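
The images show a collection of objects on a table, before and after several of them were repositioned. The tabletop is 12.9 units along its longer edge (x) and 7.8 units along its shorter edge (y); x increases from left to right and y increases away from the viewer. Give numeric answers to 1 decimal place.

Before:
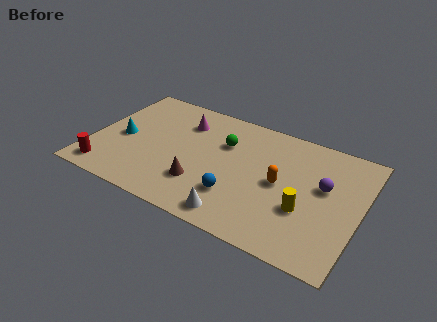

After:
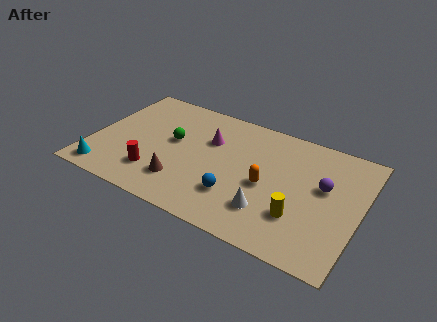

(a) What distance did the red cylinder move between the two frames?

2.4

The red cylinder moved from about (1.0, 1.1) to (3.3, 1.9), a distance of √(2.3² + 0.8²) ≈ 2.4.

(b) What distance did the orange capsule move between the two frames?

0.7

The orange capsule was near (9.1, 3.9) before and (8.5, 3.5) after, so it travelled √(0.6² + 0.4²) ≈ 0.7 units.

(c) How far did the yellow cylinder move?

0.5

The yellow cylinder was near (10.4, 2.8) before and (10.2, 2.3) after, so it travelled √(0.2² + 0.5²) ≈ 0.5 units.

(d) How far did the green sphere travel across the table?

2.6

The green sphere was near (6.2, 5.3) before and (3.8, 4.4) after, so it travelled √(2.4² + 0.9²) ≈ 2.6 units.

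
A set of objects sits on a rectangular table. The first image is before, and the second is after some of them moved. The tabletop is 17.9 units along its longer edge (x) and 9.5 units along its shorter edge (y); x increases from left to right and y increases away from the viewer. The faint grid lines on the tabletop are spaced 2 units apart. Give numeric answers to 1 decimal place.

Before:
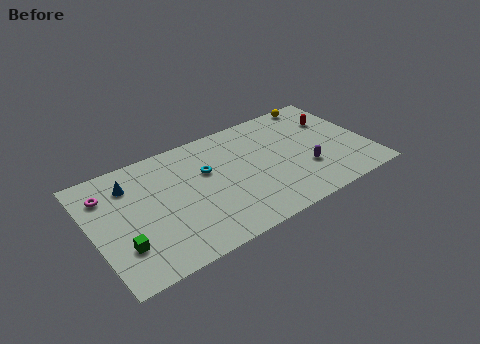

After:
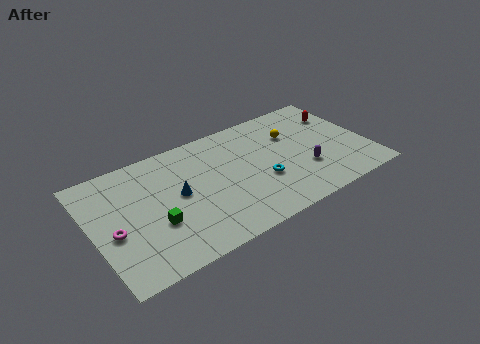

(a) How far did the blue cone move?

3.6

The blue cone was near (2.7, 7.3) before and (5.5, 5.0) after, so it travelled √(2.8² + 2.3²) ≈ 3.6 units.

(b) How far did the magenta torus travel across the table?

3.2

The magenta torus was near (1.2, 7.2) before and (1.2, 4.0) after, so it travelled √(0.0² + 3.2²) ≈ 3.2 units.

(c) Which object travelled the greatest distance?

the cyan torus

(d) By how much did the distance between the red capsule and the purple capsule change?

+0.5

Before: roughly 4.3 units apart; after: 4.8. That's 0.5 units further apart.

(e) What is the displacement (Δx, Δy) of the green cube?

(2.2, 0.7)

The green cube was at about (1.6, 2.7) and moved to about (3.8, 3.4).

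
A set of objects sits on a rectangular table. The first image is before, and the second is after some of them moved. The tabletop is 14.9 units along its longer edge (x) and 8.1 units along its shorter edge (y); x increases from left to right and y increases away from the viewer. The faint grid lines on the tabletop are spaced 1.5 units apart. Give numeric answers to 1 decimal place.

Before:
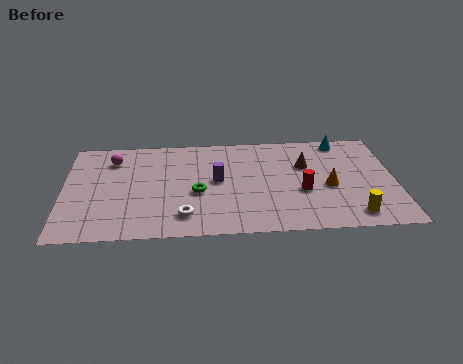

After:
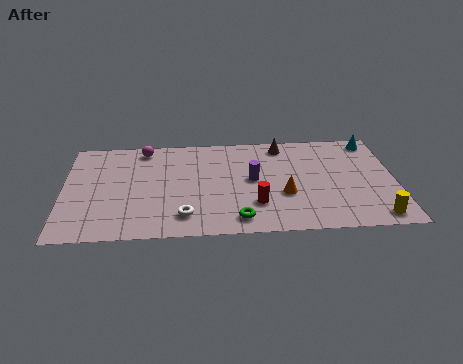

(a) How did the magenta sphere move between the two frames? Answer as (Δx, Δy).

(1.4, 0.8)

The magenta sphere was at about (2.2, 6.3) and moved to about (3.6, 7.1).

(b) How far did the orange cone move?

2.1

The orange cone was near (11.9, 3.5) before and (9.9, 3.0) after, so it travelled √(2.0² + 0.5²) ≈ 2.1 units.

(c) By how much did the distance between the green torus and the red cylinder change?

-3.3

The distance was about 4.7 in the first image and 1.4 in the second, so they moved 3.3 units closer together.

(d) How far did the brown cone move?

2.0

The brown cone moved from about (10.9, 5.3) to (9.9, 7.0), a distance of √(1.0² + 1.7²) ≈ 2.0.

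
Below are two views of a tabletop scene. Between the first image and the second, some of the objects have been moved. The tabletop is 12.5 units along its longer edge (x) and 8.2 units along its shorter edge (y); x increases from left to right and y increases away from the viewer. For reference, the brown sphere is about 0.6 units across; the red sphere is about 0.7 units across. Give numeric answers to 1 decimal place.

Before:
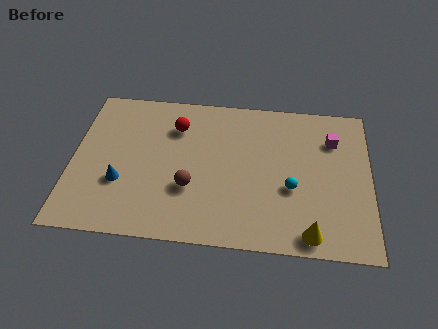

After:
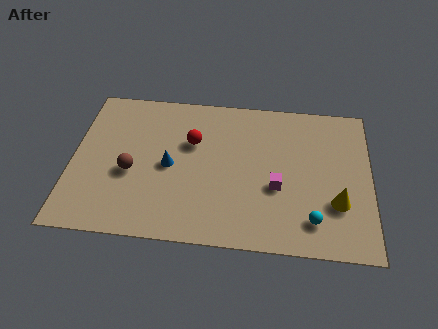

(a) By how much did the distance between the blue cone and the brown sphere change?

-1.2

The distance was about 2.9 in the first image and 1.7 in the second, so they moved 1.2 units closer together.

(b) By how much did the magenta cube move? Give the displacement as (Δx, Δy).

(-2.3, -2.8)

From the two frames, the magenta cube sits at roughly (10.9, 6.0) before and (8.6, 3.2) after.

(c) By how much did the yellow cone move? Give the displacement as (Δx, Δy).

(1.1, 1.7)

The yellow cone was at about (10.0, 0.9) and moved to about (11.1, 2.6).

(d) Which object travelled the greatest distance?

the magenta cube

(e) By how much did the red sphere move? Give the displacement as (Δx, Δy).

(0.7, -0.8)

The red sphere started near (4.3, 6.1) and ended near (5.0, 5.3).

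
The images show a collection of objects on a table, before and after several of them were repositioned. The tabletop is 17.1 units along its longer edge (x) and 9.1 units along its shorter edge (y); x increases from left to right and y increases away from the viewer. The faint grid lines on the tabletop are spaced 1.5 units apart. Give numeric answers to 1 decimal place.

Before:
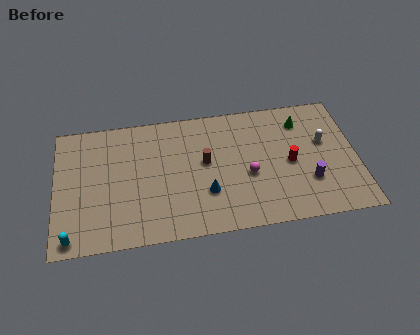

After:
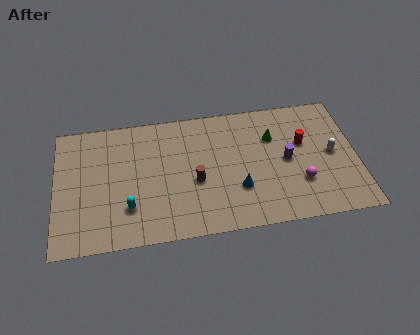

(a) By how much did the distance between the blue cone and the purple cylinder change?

-2.6

The distance was about 5.8 in the first image and 3.2 in the second, so they moved 2.6 units closer together.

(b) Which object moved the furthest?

the cyan capsule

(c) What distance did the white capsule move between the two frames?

1.0

The white capsule was near (15.3, 5.5) before and (15.7, 4.6) after, so it travelled √(0.4² + 0.9²) ≈ 1.0 units.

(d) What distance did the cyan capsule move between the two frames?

3.6

From (0.9, 0.9) to (4.1, 2.5), the cyan capsule covered √(3.2² + 1.6²) ≈ 3.6 units.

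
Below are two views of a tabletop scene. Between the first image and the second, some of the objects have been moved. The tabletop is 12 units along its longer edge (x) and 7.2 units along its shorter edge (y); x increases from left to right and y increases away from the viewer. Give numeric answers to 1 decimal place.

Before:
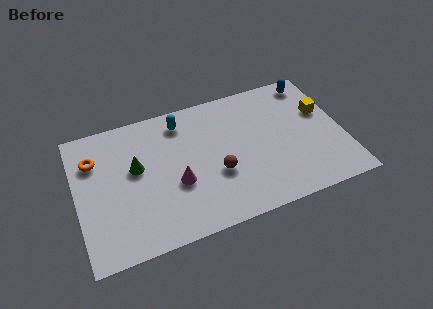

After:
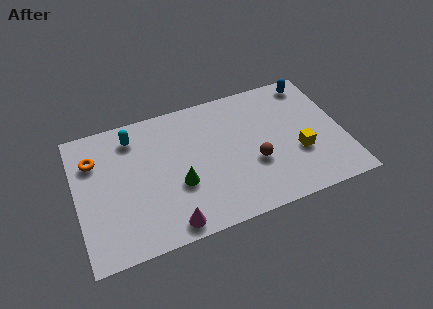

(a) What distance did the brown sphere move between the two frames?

1.7

From (6.2, 2.7) to (7.9, 2.7), the brown sphere covered √(1.7² + 0.0²) ≈ 1.7 units.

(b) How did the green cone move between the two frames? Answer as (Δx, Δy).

(1.8, -1.5)

From the two frames, the green cone sits at roughly (2.7, 4.2) before and (4.5, 2.7) after.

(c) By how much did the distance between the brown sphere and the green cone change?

-0.4

Before: roughly 3.8 units apart; after: 3.4. That's 0.4 units closer together.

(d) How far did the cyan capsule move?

2.2

The cyan capsule was near (4.9, 6.0) before and (2.7, 5.9) after, so it travelled √(2.2² + 0.1²) ≈ 2.2 units.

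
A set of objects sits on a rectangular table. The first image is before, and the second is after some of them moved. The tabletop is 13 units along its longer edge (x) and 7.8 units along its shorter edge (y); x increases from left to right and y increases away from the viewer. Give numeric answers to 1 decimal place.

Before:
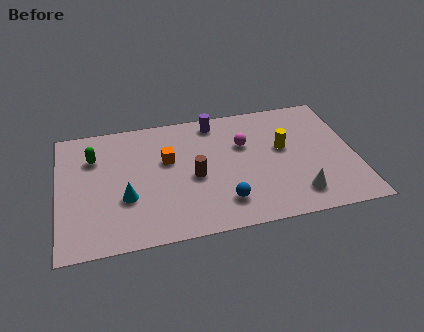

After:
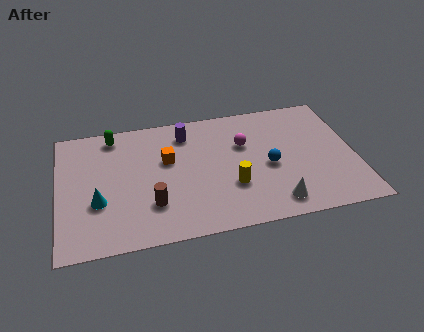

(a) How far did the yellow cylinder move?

3.1

The yellow cylinder moved from about (9.9, 4.5) to (7.5, 2.6), a distance of √(2.4² + 1.9²) ≈ 3.1.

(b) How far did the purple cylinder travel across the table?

1.4

The purple cylinder was near (7.0, 6.8) before and (5.7, 6.3) after, so it travelled √(1.3² + 0.5²) ≈ 1.4 units.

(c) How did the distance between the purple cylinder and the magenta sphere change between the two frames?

+0.7

Before: roughly 2.1 units apart; after: 2.8. That's 0.7 units further apart.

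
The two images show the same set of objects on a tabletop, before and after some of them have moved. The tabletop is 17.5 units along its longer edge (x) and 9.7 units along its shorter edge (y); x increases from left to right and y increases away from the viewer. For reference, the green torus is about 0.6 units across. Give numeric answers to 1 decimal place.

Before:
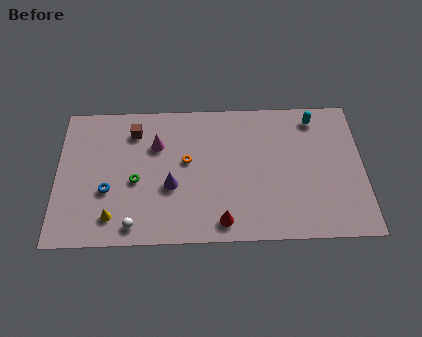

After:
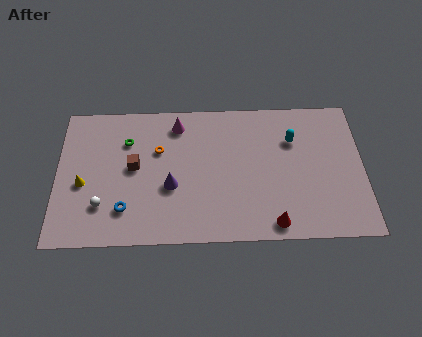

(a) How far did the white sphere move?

2.3

The white sphere moved from about (4.4, 1.2) to (2.6, 2.6), a distance of √(1.8² + 1.4²) ≈ 2.3.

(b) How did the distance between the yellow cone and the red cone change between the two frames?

+5.0

Before: roughly 6.2 units apart; after: 11.2. That's 5.0 units further apart.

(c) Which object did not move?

the purple cone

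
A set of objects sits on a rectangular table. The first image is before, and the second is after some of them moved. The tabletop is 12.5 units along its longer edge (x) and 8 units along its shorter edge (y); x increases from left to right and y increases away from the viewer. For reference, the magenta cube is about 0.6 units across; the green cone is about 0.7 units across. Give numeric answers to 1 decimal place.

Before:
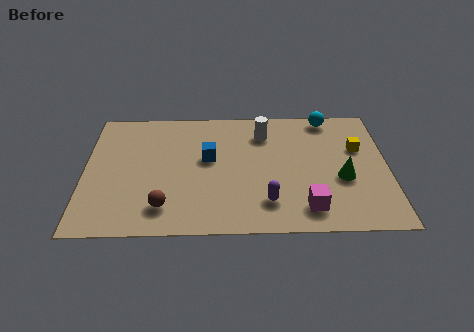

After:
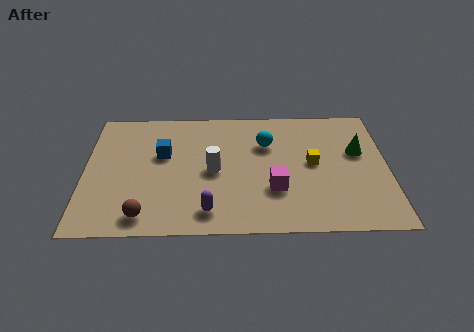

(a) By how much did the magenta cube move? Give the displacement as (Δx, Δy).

(-1.3, 1.2)

The magenta cube was at about (9.1, 1.4) and moved to about (7.8, 2.6).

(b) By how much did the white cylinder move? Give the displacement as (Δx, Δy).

(-2.1, -2.4)

From the two frames, the white cylinder sits at roughly (7.4, 6.2) before and (5.3, 3.8) after.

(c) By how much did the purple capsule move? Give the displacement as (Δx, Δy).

(-2.4, -0.5)

From the two frames, the purple capsule sits at roughly (7.5, 1.8) before and (5.1, 1.3) after.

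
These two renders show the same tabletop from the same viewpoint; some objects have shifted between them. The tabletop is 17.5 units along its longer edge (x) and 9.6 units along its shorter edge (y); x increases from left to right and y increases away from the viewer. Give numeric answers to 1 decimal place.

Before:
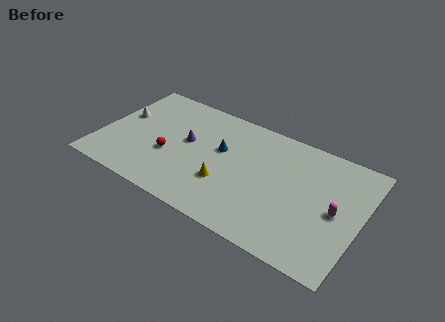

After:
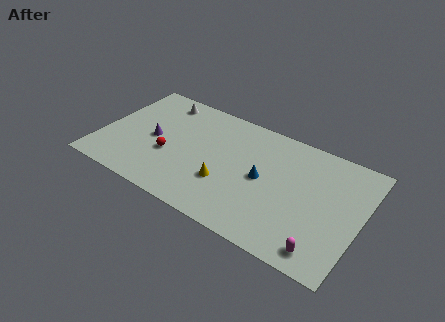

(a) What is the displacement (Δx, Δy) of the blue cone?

(3.0, -1.0)

The blue cone started near (8.0, 5.8) and ended near (11.0, 4.8).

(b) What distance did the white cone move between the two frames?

3.4

The white cone moved from about (1.1, 5.7) to (3.4, 8.2), a distance of √(2.3² + 2.5²) ≈ 3.4.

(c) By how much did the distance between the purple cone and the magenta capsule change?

+2.2

The distance was about 10.2 in the first image and 12.4 in the second, so they moved 2.2 units further apart.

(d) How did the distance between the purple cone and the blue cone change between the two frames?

+5.2

They were about 2.3 units apart before and 7.5 after — 5.2 units further apart.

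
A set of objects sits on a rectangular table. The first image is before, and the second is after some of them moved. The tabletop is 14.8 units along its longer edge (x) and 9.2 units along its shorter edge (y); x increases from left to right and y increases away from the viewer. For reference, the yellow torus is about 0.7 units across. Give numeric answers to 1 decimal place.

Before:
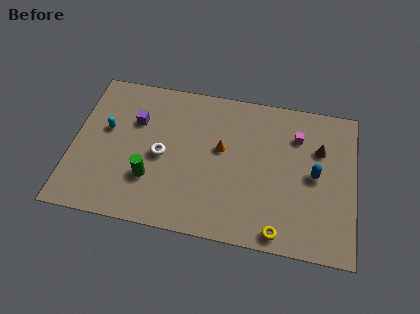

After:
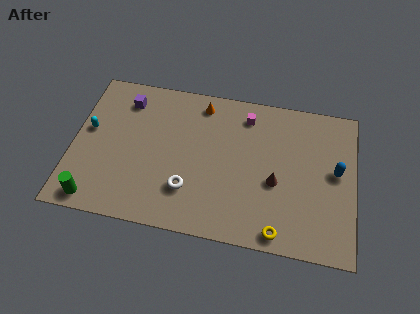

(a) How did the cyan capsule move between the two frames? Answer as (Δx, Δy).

(-0.9, -0.2)

From the two frames, the cyan capsule sits at roughly (1.7, 5.4) before and (0.8, 5.2) after.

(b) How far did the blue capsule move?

1.2

The blue capsule was near (12.7, 4.6) before and (13.8, 5.0) after, so it travelled √(1.1² + 0.4²) ≈ 1.2 units.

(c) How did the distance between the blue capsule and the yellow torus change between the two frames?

+0.9

They were about 4.1 units apart before and 5.0 after — 0.9 units further apart.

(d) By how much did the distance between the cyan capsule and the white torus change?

+2.8

They were about 3.2 units apart before and 6.0 after — 2.8 units further apart.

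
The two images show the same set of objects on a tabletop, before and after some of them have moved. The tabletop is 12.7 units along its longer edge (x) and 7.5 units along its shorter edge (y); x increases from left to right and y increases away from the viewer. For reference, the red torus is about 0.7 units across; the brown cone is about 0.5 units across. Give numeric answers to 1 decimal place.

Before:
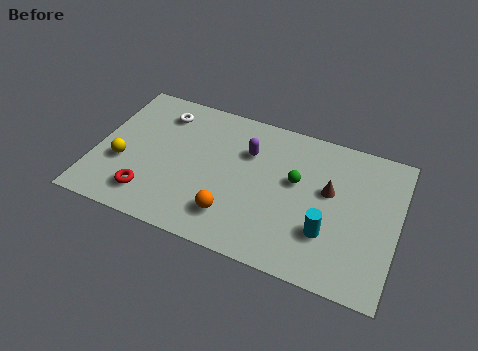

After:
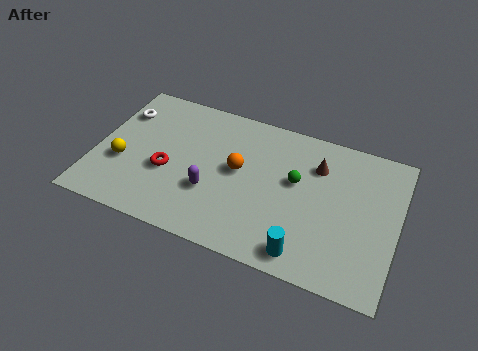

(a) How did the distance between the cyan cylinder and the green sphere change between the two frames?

+0.9

They were about 2.6 units apart before and 3.5 after — 0.9 units further apart.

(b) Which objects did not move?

the green sphere and the yellow sphere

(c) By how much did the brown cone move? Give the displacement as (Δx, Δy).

(-0.6, 1.1)

From the two frames, the brown cone sits at roughly (9.8, 4.4) before and (9.2, 5.5) after.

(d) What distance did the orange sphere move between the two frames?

2.4

From (6.0, 1.7) to (6.0, 4.1), the orange sphere covered √(0.0² + 2.4²) ≈ 2.4 units.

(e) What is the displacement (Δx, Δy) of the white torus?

(-1.7, -0.5)

From the two frames, the white torus sits at roughly (2.5, 6.0) before and (0.8, 5.5) after.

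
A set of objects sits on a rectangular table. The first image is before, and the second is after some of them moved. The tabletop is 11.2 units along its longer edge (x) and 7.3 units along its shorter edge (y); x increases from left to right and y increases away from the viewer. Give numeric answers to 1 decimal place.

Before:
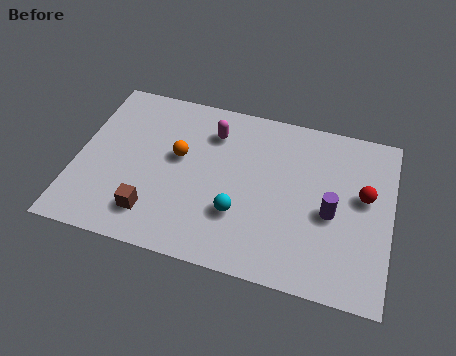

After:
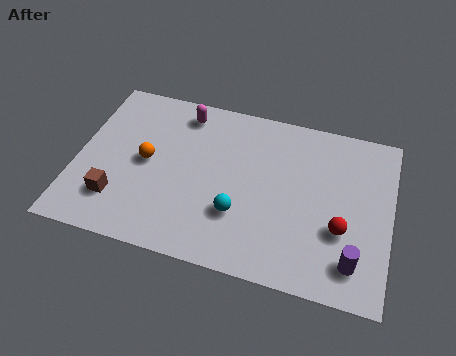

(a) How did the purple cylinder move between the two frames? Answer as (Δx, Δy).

(0.9, -1.8)

The purple cylinder started near (9.1, 3.2) and ended near (10.0, 1.4).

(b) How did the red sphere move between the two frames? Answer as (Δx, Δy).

(-0.7, -1.6)

From the two frames, the red sphere sits at roughly (10.2, 4.2) before and (9.5, 2.6) after.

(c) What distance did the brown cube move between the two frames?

1.3

The brown cube moved from about (2.9, 1.5) to (1.6, 1.8), a distance of √(1.3² + 0.3²) ≈ 1.3.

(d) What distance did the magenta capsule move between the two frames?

1.3

From (4.7, 5.6) to (3.6, 6.2), the magenta capsule covered √(1.1² + 0.6²) ≈ 1.3 units.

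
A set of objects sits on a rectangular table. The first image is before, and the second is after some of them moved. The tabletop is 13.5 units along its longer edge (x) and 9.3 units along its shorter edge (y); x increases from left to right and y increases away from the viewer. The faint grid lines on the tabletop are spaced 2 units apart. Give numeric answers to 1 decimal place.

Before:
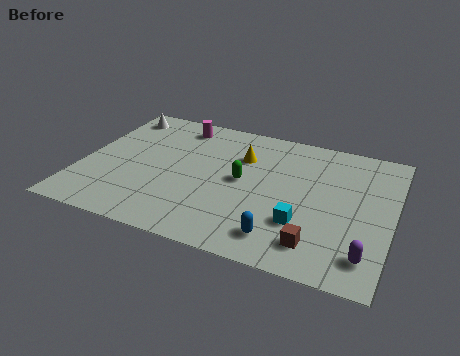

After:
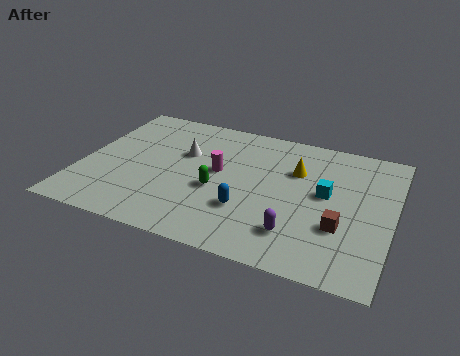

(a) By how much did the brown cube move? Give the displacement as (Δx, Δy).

(0.9, 1.4)

From the two frames, the brown cube sits at roughly (10.5, 1.7) before and (11.4, 3.1) after.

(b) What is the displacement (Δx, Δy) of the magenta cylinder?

(2.1, -2.8)

From the two frames, the magenta cylinder sits at roughly (3.8, 7.9) before and (5.9, 5.1) after.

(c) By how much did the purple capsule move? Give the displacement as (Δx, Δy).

(-3.0, 0.4)

From the two frames, the purple capsule sits at roughly (12.6, 1.7) before and (9.6, 2.1) after.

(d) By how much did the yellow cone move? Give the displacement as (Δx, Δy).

(2.4, -0.2)

From the two frames, the yellow cone sits at roughly (6.8, 6.5) before and (9.2, 6.3) after.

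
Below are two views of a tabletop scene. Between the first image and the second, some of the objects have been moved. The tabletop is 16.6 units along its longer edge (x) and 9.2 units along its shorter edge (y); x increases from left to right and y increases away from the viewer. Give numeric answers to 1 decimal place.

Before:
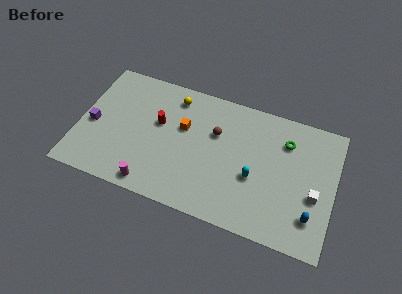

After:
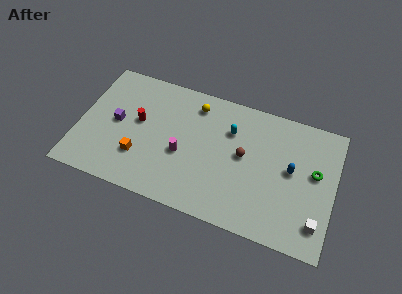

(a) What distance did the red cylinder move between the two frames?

1.3

The red cylinder moved from about (5.1, 5.5) to (3.8, 5.2), a distance of √(1.3² + 0.3²) ≈ 1.3.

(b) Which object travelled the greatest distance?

the orange cube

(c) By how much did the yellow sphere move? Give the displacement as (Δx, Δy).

(1.4, -0.1)

The yellow sphere was at about (5.9, 7.7) and moved to about (7.3, 7.6).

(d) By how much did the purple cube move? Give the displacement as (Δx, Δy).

(1.5, 0.6)

The purple cube was at about (0.9, 4.1) and moved to about (2.4, 4.7).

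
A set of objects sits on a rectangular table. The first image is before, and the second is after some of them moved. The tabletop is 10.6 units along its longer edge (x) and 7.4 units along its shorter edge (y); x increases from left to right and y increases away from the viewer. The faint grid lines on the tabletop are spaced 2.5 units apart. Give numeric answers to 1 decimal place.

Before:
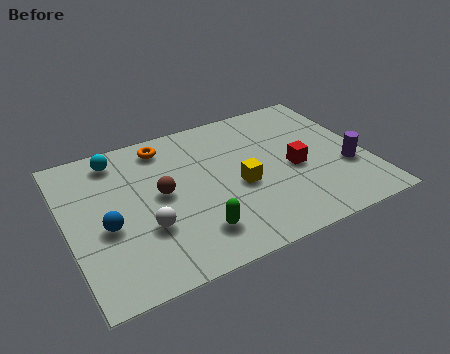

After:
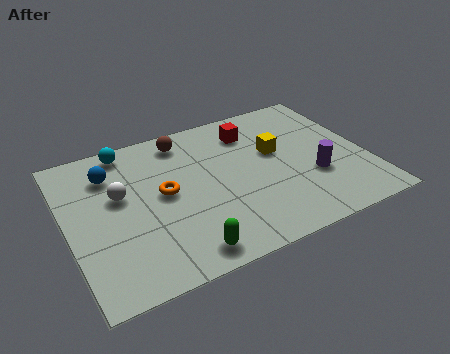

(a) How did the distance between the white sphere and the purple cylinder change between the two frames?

-0.3

The distance was about 7.2 in the first image and 6.9 in the second, so they moved 0.3 units closer together.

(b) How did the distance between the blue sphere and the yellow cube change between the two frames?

+1.2

They were about 4.7 units apart before and 5.9 after — 1.2 units further apart.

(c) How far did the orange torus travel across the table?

2.4

The orange torus moved from about (3.7, 6.3) to (3.4, 3.9), a distance of √(0.3² + 2.4²) ≈ 2.4.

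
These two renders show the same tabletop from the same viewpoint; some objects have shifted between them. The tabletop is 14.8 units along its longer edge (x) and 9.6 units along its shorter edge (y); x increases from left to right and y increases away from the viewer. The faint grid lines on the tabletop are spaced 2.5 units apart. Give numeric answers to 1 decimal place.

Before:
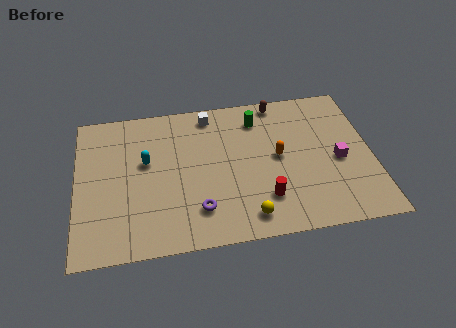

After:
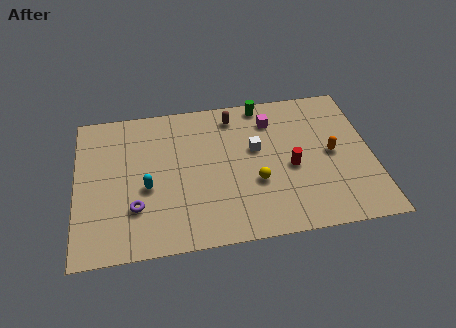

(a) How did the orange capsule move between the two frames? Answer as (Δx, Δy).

(2.7, -0.2)

The orange capsule was at about (10.1, 5.0) and moved to about (12.8, 4.8).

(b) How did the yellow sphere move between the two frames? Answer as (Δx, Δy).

(0.5, 2.1)

From the two frames, the yellow sphere sits at roughly (8.4, 1.4) before and (8.9, 3.5) after.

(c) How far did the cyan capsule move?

1.7

The cyan capsule moved from about (3.5, 5.7) to (3.5, 4.0), a distance of √(0.0² + 1.7²) ≈ 1.7.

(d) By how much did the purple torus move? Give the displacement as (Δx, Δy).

(-3.1, 0.6)

The purple torus started near (6.0, 2.2) and ended near (2.9, 2.8).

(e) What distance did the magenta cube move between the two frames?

4.5

The magenta cube moved from about (13.1, 4.3) to (9.9, 7.5), a distance of √(3.2² + 3.2²) ≈ 4.5.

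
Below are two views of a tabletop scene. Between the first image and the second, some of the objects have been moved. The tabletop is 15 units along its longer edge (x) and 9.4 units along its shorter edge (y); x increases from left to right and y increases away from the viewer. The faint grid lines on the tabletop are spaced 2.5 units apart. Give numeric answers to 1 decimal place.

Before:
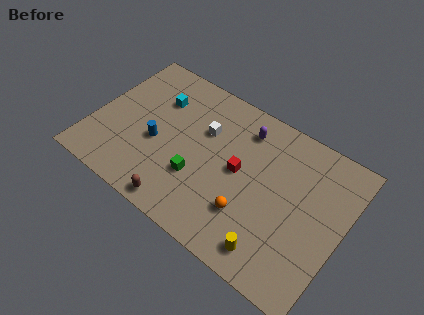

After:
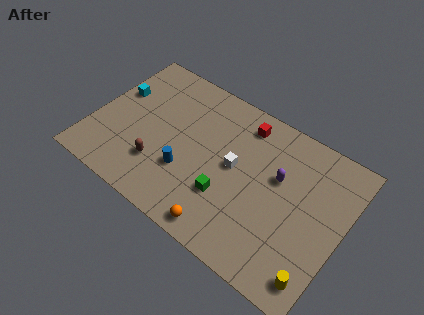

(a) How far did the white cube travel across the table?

2.4

The white cube was near (6.4, 6.2) before and (8.5, 5.0) after, so it travelled √(2.1² + 1.2²) ≈ 2.4 units.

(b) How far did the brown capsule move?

2.4

The brown capsule moved from about (6.0, 0.9) to (4.3, 2.6), a distance of √(1.7² + 1.7²) ≈ 2.4.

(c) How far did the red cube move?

3.0

From (8.8, 4.9) to (8.5, 7.9), the red cube covered √(0.3² + 3.0²) ≈ 3.0 units.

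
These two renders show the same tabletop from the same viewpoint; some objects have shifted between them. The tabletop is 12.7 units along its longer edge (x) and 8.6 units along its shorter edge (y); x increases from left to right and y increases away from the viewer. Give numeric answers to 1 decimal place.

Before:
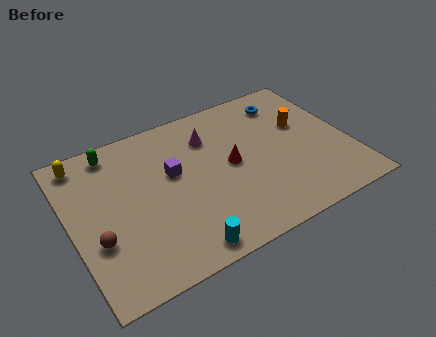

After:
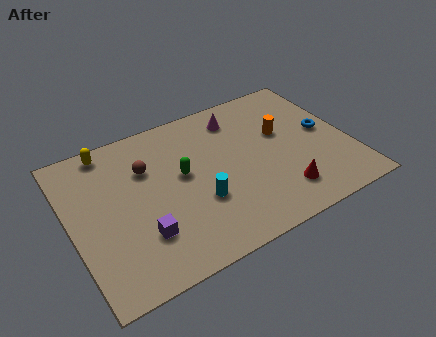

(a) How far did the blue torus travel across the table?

2.9

From (10.3, 7.0) to (11.7, 4.5), the blue torus covered √(1.4² + 2.5²) ≈ 2.9 units.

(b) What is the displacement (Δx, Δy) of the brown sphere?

(2.6, 2.9)

The brown sphere started near (1.0, 3.0) and ended near (3.6, 5.9).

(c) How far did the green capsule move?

3.9

The green capsule was near (2.3, 7.5) before and (5.1, 4.8) after, so it travelled √(2.8² + 2.7²) ≈ 3.9 units.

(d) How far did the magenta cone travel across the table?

1.5

From (6.6, 6.4) to (8.0, 7.0), the magenta cone covered √(1.4² + 0.6²) ≈ 1.5 units.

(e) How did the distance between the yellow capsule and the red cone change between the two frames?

+2.1

Before: roughly 7.1 units apart; after: 9.2. That's 2.1 units further apart.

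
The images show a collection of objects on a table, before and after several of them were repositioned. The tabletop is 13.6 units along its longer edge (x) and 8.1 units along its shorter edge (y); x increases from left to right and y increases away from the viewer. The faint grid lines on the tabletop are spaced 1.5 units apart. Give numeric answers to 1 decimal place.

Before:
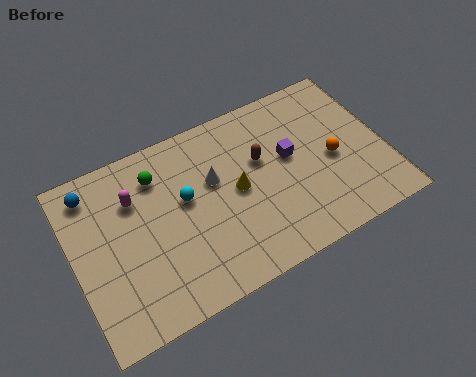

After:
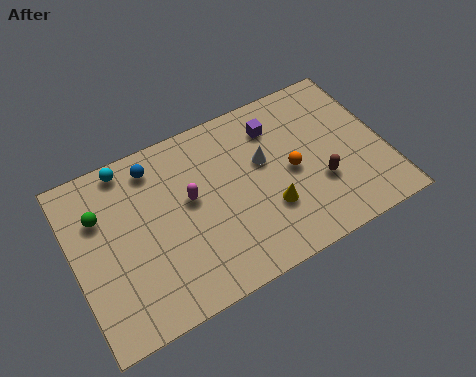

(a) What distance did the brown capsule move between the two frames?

3.2

The brown capsule was near (8.3, 5.0) before and (10.6, 2.8) after, so it travelled √(2.3² + 2.2²) ≈ 3.2 units.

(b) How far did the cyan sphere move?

3.4

From (4.9, 4.7) to (2.7, 7.3), the cyan sphere covered √(2.2² + 2.6²) ≈ 3.4 units.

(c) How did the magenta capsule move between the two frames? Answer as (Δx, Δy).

(2.3, -1.1)

The magenta capsule was at about (2.8, 5.7) and moved to about (5.1, 4.6).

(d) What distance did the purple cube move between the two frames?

1.7

The purple cube moved from about (9.5, 4.6) to (9.1, 6.3), a distance of √(0.4² + 1.7²) ≈ 1.7.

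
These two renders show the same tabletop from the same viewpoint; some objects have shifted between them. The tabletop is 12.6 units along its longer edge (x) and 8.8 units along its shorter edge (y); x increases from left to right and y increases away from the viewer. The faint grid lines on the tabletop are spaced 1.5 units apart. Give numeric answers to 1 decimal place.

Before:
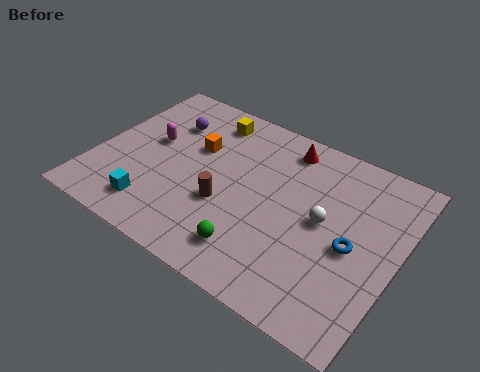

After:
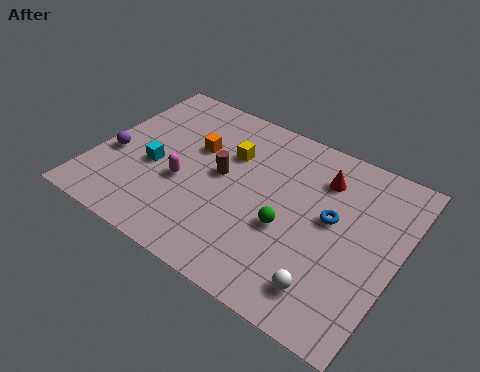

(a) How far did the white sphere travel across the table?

3.1

The white sphere was near (9.5, 4.6) before and (10.2, 1.6) after, so it travelled √(0.7² + 3.0²) ≈ 3.1 units.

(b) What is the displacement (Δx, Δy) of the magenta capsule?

(1.7, -1.5)

From the two frames, the magenta capsule sits at roughly (2.1, 5.0) before and (3.8, 3.5) after.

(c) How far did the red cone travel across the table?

1.9

The red cone moved from about (7.4, 7.5) to (9.1, 6.7), a distance of √(1.7² + 0.8²) ≈ 1.9.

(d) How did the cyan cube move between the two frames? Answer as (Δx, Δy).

(-0.4, 2.1)

The cyan cube started near (2.9, 1.6) and ended near (2.5, 3.7).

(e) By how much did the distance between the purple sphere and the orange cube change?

+2.1

Before: roughly 1.6 units apart; after: 3.7. That's 2.1 units further apart.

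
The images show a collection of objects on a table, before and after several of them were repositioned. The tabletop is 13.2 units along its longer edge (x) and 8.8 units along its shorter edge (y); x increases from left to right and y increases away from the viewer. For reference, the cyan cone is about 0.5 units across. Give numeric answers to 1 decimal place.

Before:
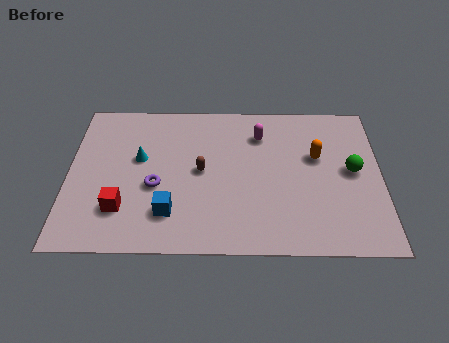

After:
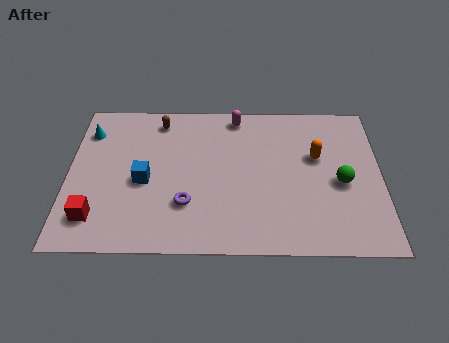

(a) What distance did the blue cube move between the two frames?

2.1

From (4.3, 2.1) to (3.2, 3.9), the blue cube covered √(1.1² + 1.8²) ≈ 2.1 units.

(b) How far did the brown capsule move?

3.5

The brown capsule was near (5.6, 4.5) before and (3.8, 7.5) after, so it travelled √(1.8² + 3.0²) ≈ 3.5 units.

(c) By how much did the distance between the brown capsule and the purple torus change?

+2.9

They were about 2.1 units apart before and 5.0 after — 2.9 units further apart.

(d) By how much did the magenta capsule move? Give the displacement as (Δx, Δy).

(-1.0, 1.1)

The magenta capsule started near (8.1, 6.7) and ended near (7.1, 7.8).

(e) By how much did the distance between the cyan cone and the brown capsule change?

+0.4

Before: roughly 2.7 units apart; after: 3.1. That's 0.4 units further apart.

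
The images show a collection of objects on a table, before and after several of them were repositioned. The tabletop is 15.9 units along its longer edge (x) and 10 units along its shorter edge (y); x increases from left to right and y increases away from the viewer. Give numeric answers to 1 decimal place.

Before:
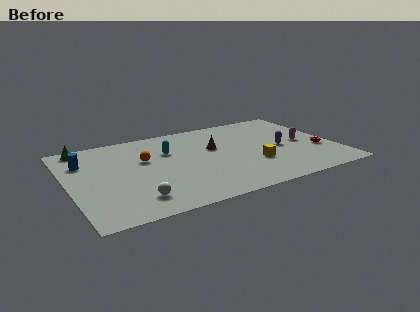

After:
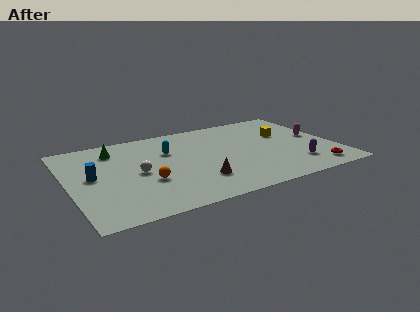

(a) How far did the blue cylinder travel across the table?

1.9

From (1.1, 7.2) to (1.4, 5.3), the blue cylinder covered √(0.3² + 1.9²) ≈ 1.9 units.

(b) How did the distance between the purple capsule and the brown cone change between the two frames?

+1.7

They were about 4.2 units apart before and 5.9 after — 1.7 units further apart.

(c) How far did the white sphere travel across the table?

2.9

The white sphere was near (3.5, 1.9) before and (4.0, 4.8) after, so it travelled √(0.5² + 2.9²) ≈ 2.9 units.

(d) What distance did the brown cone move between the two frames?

3.8

The brown cone moved from about (8.8, 6.1) to (7.3, 2.6), a distance of √(1.5² + 3.5²) ≈ 3.8.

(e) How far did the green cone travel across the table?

2.1

The green cone moved from about (1.2, 9.0) to (3.0, 8.0), a distance of √(1.8² + 1.0²) ≈ 2.1.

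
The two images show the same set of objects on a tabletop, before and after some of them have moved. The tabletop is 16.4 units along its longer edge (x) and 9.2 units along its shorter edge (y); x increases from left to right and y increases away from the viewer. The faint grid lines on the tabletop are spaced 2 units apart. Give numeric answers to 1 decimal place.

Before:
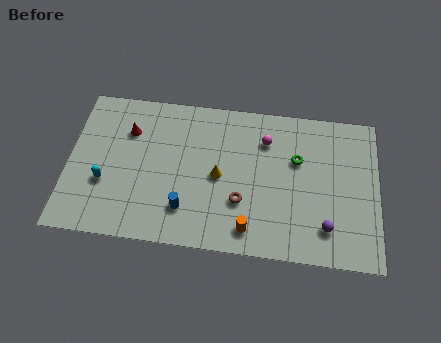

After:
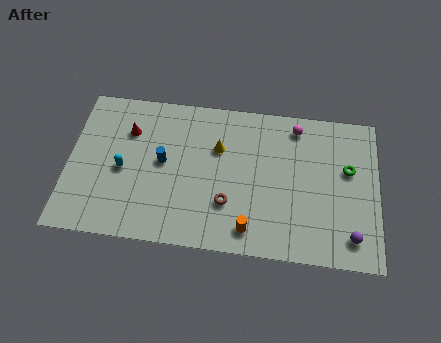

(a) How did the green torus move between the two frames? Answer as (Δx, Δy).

(2.7, -0.3)

The green torus was at about (12.1, 5.9) and moved to about (14.8, 5.6).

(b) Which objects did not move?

the red cone and the orange cylinder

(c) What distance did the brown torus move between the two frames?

0.7

The brown torus moved from about (9.2, 3.0) to (8.5, 2.8), a distance of √(0.7² + 0.2²) ≈ 0.7.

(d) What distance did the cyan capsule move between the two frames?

1.3

From (2.0, 3.3) to (2.9, 4.2), the cyan capsule covered √(0.9² + 0.9²) ≈ 1.3 units.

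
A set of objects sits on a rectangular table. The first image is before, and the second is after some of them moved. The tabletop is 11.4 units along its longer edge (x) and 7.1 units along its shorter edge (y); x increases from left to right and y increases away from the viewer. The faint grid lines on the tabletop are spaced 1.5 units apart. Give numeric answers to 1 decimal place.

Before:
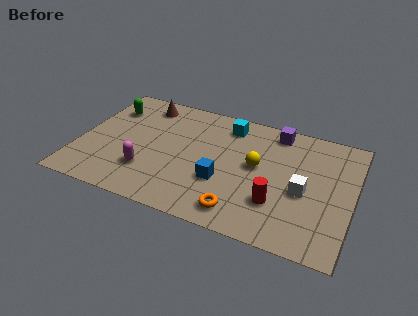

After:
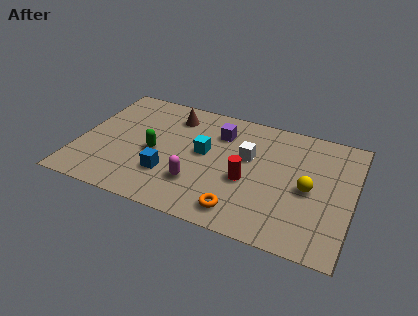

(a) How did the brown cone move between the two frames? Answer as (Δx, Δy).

(1.3, -0.3)

The brown cone started near (2.4, 6.0) and ended near (3.7, 5.7).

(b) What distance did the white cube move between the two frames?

2.7

From (9.4, 3.1) to (7.0, 4.3), the white cube covered √(2.4² + 1.2²) ≈ 2.7 units.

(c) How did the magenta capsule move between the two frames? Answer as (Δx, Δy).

(2.1, 0.0)

From the two frames, the magenta capsule sits at roughly (3.0, 2.0) before and (5.1, 2.0) after.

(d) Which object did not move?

the orange torus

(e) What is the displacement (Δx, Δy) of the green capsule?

(2.2, -2.1)

The green capsule was at about (1.0, 5.3) and moved to about (3.2, 3.2).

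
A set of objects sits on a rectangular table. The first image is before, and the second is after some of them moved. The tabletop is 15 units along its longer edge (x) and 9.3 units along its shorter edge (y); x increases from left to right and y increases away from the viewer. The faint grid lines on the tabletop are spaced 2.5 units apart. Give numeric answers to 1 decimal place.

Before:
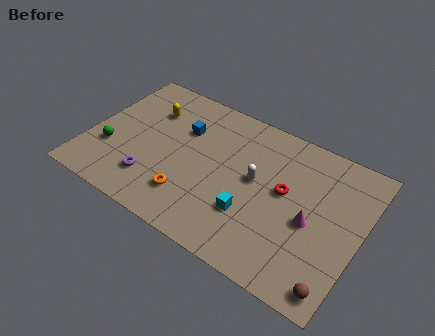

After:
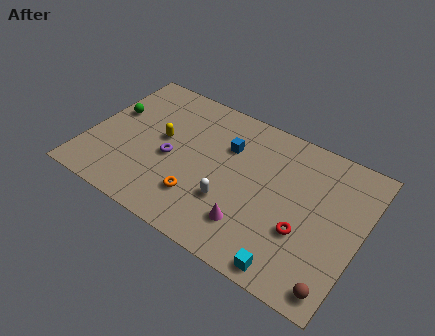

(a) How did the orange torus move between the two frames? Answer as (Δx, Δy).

(0.5, 0.2)

From the two frames, the orange torus sits at roughly (6.0, 2.2) before and (6.5, 2.4) after.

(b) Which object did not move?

the brown sphere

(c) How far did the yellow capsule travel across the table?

1.9

From (2.9, 6.7) to (3.9, 5.1), the yellow capsule covered √(1.0² + 1.6²) ≈ 1.9 units.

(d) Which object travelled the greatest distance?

the magenta cone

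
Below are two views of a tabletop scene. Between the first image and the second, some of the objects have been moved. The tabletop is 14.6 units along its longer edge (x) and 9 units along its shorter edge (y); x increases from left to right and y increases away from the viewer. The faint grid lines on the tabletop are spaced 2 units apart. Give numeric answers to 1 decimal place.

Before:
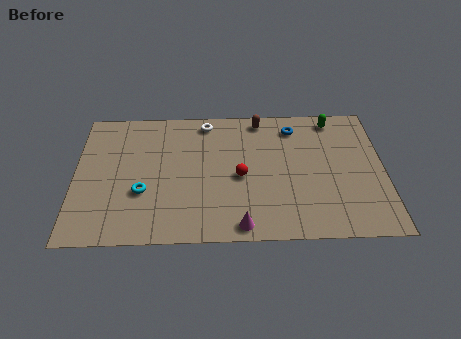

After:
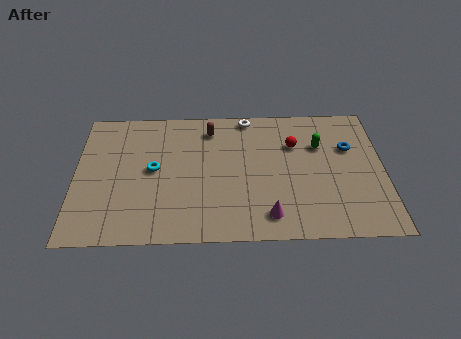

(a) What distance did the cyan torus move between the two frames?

1.6

The cyan torus was near (3.2, 3.2) before and (3.7, 4.7) after, so it travelled √(0.5² + 1.5²) ≈ 1.6 units.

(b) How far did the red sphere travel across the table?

3.3

The red sphere was near (7.8, 4.1) before and (10.4, 6.2) after, so it travelled √(2.6² + 2.1²) ≈ 3.3 units.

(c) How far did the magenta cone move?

1.4

The magenta cone moved from about (7.8, 0.9) to (9.1, 1.5), a distance of √(1.3² + 0.6²) ≈ 1.4.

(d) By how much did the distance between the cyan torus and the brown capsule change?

-3.6

Before: roughly 7.4 units apart; after: 3.8. That's 3.6 units closer together.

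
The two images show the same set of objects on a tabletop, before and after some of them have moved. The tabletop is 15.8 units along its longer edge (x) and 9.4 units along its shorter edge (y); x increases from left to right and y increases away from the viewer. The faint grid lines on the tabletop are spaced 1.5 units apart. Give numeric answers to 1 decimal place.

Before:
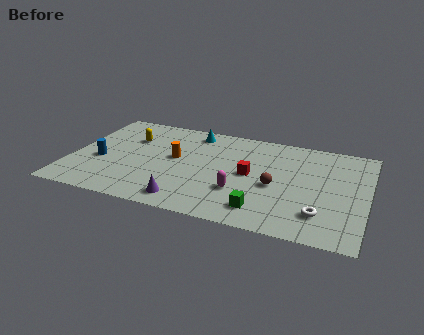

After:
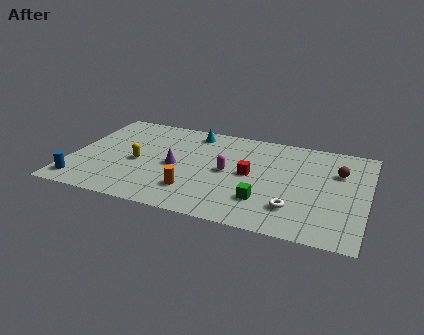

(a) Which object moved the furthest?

the brown sphere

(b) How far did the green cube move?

0.8

The green cube was near (10.5, 1.7) before and (10.5, 2.5) after, so it travelled √(0.0² + 0.8²) ≈ 0.8 units.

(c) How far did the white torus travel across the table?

1.4

The white torus moved from about (13.5, 2.2) to (12.1, 2.3), a distance of √(1.4² + 0.1²) ≈ 1.4.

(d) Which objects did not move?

the red cube and the cyan cone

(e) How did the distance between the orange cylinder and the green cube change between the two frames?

-2.4

Before: roughly 6.1 units apart; after: 3.7. That's 2.4 units closer together.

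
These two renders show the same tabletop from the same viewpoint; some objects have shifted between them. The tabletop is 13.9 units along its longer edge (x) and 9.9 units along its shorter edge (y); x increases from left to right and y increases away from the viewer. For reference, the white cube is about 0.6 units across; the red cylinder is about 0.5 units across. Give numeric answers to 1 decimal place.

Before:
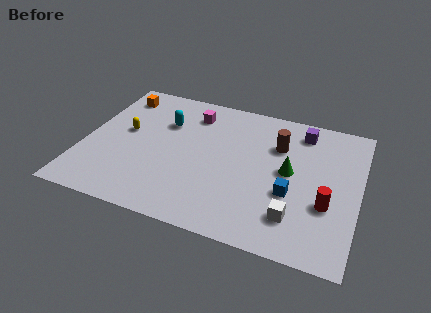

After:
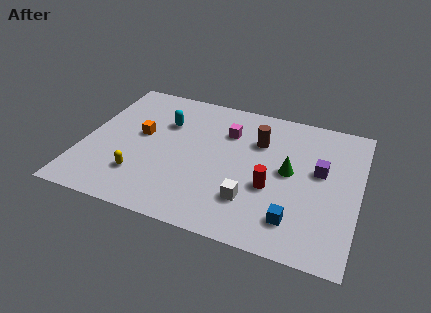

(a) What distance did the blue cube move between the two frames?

1.7

The blue cube was near (10.6, 3.7) before and (10.9, 2.0) after, so it travelled √(0.3² + 1.7²) ≈ 1.7 units.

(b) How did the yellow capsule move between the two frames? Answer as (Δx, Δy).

(1.1, -3.0)

The yellow capsule started near (2.0, 5.5) and ended near (3.1, 2.5).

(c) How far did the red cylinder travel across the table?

2.8

From (12.4, 3.5) to (9.6, 3.8), the red cylinder covered √(2.8² + 0.3²) ≈ 2.8 units.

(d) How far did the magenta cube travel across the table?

2.1

The magenta cube moved from about (5.2, 7.9) to (7.1, 7.1), a distance of √(1.9² + 0.8²) ≈ 2.1.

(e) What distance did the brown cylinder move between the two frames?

1.0

The brown cylinder was near (9.7, 6.9) before and (8.7, 6.9) after, so it travelled √(1.0² + 0.0²) ≈ 1.0 units.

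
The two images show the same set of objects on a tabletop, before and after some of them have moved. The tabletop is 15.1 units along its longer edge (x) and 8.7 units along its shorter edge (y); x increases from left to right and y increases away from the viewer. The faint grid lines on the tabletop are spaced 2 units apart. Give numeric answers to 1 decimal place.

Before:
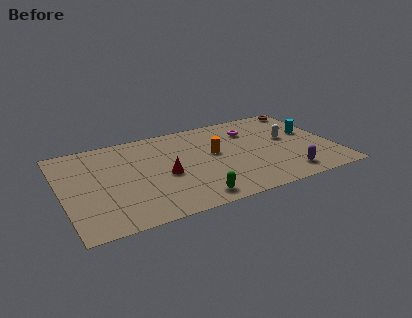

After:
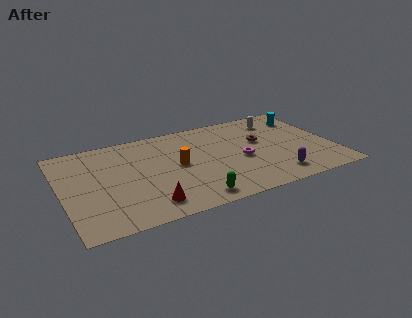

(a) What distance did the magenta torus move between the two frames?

2.8

The magenta torus moved from about (10.8, 6.5) to (9.9, 3.8), a distance of √(0.9² + 2.7²) ≈ 2.8.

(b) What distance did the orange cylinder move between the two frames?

2.1

The orange cylinder was near (8.5, 4.9) before and (6.4, 4.5) after, so it travelled √(2.1² + 0.4²) ≈ 2.1 units.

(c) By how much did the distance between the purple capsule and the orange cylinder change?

+0.9

They were about 5.0 units apart before and 5.9 after — 0.9 units further apart.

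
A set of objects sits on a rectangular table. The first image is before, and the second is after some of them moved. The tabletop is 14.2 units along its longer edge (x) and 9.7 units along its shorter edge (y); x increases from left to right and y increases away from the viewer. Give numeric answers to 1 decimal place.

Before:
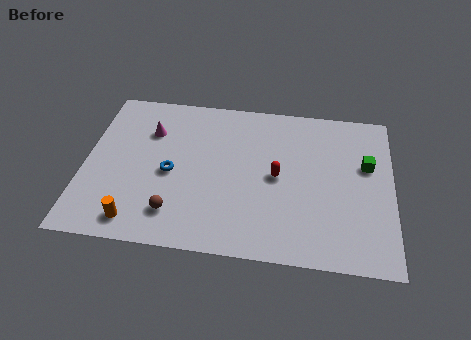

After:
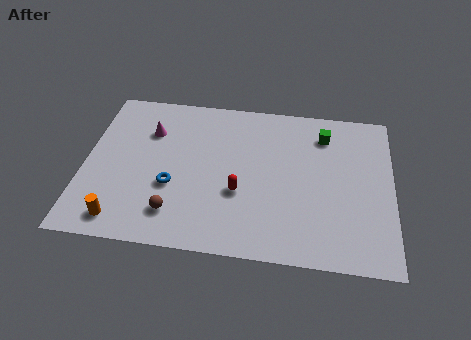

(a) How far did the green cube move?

2.6

From (13.0, 6.0) to (11.0, 7.7), the green cube covered √(2.0² + 1.7²) ≈ 2.6 units.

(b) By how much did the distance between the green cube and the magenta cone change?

-2.0

Before: roughly 10.1 units apart; after: 8.1. That's 2.0 units closer together.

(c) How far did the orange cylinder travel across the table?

0.7

From (2.6, 1.3) to (1.9, 1.3), the orange cylinder covered √(0.7² + 0.0²) ≈ 0.7 units.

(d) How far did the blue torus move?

0.8

From (4.0, 4.4) to (4.1, 3.6), the blue torus covered √(0.1² + 0.8²) ≈ 0.8 units.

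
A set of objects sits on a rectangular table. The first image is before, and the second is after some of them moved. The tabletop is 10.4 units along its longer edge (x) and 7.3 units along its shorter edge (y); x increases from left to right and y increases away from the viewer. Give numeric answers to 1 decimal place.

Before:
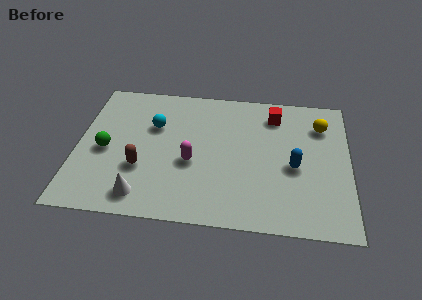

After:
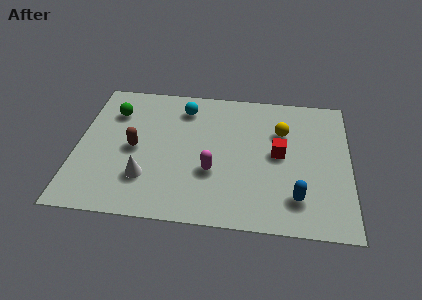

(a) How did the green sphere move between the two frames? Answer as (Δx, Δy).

(0.2, 2.1)

The green sphere was at about (1.1, 3.3) and moved to about (1.3, 5.4).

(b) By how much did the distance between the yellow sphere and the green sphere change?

-2.0

They were about 8.5 units apart before and 6.5 after — 2.0 units closer together.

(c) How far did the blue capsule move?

1.6

The blue capsule was near (8.3, 3.2) before and (8.4, 1.6) after, so it travelled √(0.1² + 1.6²) ≈ 1.6 units.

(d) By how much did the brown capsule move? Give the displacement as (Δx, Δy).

(-0.3, 1.0)

From the two frames, the brown capsule sits at roughly (2.5, 2.5) before and (2.2, 3.5) after.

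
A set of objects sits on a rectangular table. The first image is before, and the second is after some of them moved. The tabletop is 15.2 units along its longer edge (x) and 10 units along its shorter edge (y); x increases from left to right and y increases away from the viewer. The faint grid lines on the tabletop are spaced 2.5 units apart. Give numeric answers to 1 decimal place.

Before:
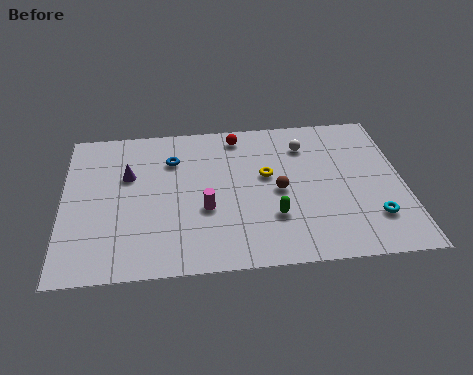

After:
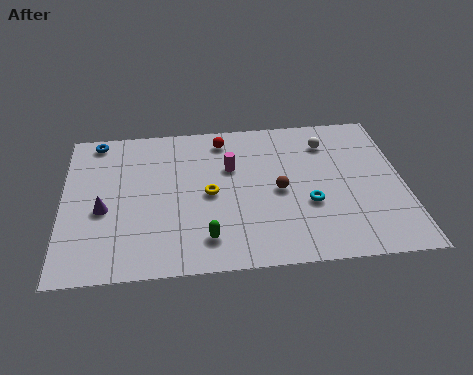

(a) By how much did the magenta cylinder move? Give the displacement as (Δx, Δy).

(1.2, 2.7)

The magenta cylinder started near (6.3, 3.8) and ended near (7.5, 6.5).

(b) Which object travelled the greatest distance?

the blue torus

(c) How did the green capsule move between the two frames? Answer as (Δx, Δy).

(-3.0, -1.1)

The green capsule was at about (9.3, 3.0) and moved to about (6.3, 1.9).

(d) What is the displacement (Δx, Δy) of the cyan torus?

(-2.8, 1.2)

The cyan torus started near (13.7, 2.5) and ended near (10.9, 3.7).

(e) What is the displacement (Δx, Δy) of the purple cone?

(-1.1, -2.2)

The purple cone was at about (2.9, 6.4) and moved to about (1.8, 4.2).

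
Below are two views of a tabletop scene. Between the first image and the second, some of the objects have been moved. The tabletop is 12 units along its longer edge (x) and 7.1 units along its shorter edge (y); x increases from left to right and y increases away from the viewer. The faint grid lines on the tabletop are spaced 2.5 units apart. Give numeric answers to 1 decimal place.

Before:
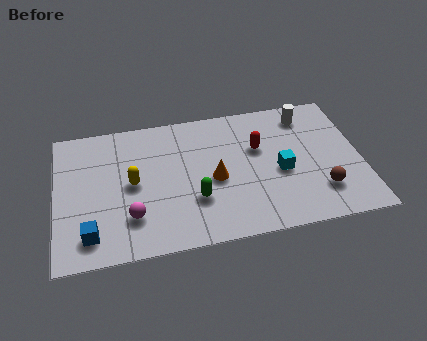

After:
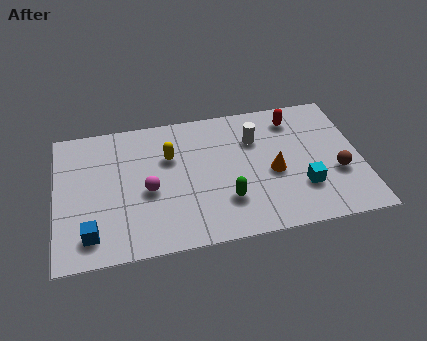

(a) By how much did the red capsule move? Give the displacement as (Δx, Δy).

(1.5, 1.3)

The red capsule was at about (8.0, 4.5) and moved to about (9.5, 5.8).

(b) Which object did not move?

the blue cube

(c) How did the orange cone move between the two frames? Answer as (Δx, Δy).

(2.3, -0.1)

The orange cone started near (6.2, 3.2) and ended near (8.5, 3.1).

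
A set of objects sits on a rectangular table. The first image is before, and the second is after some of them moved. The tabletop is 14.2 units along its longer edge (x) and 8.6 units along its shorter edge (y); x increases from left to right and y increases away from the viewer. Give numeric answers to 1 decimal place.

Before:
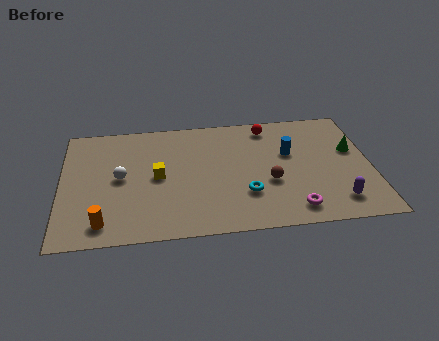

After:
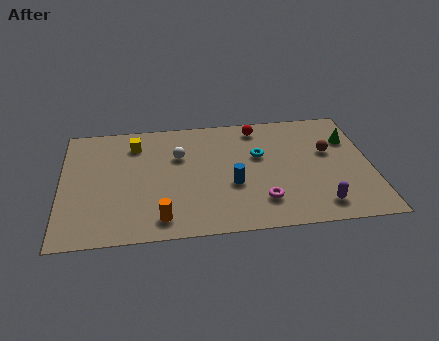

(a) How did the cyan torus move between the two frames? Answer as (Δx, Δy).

(0.7, 2.7)

The cyan torus started near (8.4, 2.6) and ended near (9.1, 5.3).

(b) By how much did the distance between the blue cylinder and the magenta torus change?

-2.2

They were about 4.0 units apart before and 1.8 after — 2.2 units closer together.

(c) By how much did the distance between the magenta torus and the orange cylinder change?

-3.9

They were about 8.6 units apart before and 4.7 after — 3.9 units closer together.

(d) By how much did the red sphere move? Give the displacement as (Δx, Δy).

(-0.5, 0.0)

The red sphere started near (9.6, 7.4) and ended near (9.1, 7.4).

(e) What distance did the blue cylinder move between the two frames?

3.4

From (10.5, 5.3) to (7.8, 3.3), the blue cylinder covered √(2.7² + 2.0²) ≈ 3.4 units.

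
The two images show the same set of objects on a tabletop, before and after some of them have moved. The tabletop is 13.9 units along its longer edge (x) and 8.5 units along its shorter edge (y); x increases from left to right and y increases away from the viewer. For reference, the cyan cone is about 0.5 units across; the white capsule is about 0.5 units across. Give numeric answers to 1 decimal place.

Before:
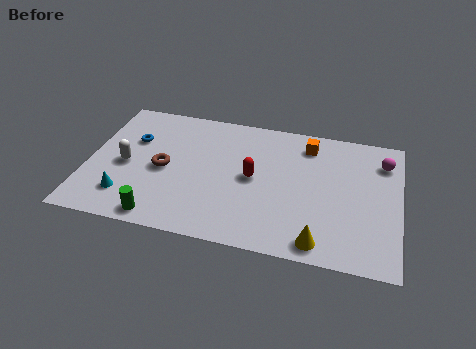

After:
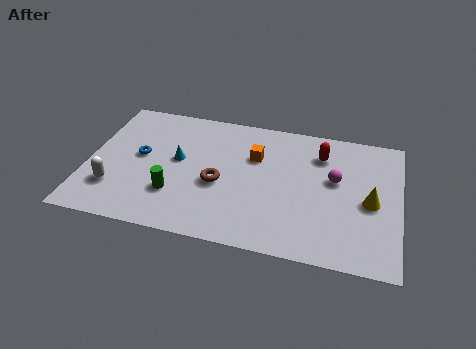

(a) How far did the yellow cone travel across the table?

3.6

The yellow cone was near (10.5, 1.0) before and (12.6, 3.9) after, so it travelled √(2.1² + 2.9²) ≈ 3.6 units.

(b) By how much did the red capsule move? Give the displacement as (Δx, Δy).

(2.9, 2.2)

The red capsule started near (7.4, 4.3) and ended near (10.3, 6.5).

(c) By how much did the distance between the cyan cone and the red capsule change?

+0.6

They were about 6.0 units apart before and 6.6 after — 0.6 units further apart.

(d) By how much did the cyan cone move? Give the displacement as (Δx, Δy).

(2.1, 2.8)

The cyan cone started near (1.9, 1.9) and ended near (4.0, 4.7).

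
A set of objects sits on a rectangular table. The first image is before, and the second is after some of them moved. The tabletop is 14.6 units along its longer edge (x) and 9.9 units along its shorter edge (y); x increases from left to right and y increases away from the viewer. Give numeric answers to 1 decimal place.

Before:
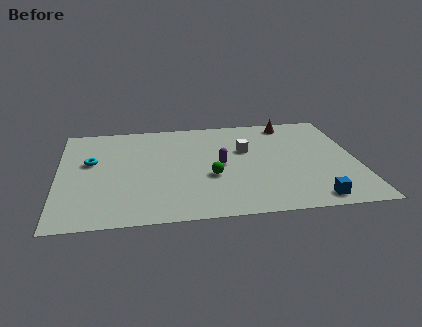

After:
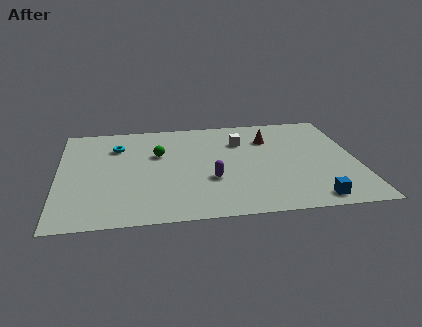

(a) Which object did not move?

the blue cube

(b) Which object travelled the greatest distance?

the green sphere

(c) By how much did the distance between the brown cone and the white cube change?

-2.0

The distance was about 3.4 in the first image and 1.4 in the second, so they moved 2.0 units closer together.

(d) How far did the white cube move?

0.9

The white cube was near (9.2, 6.2) before and (9.0, 7.1) after, so it travelled √(0.2² + 0.9²) ≈ 0.9 units.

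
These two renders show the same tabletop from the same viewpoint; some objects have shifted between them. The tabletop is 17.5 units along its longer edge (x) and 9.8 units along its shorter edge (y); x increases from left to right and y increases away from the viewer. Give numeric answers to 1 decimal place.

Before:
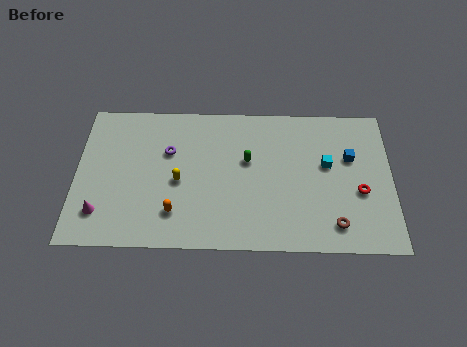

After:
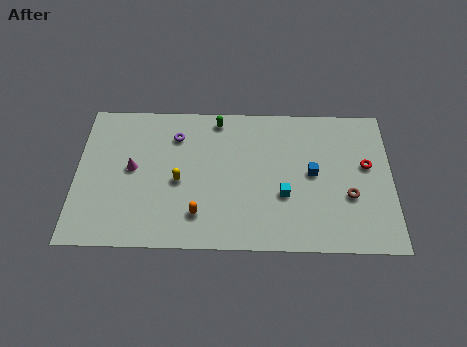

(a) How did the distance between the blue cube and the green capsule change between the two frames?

+0.7

The distance was about 5.7 in the first image and 6.4 in the second, so they moved 0.7 units further apart.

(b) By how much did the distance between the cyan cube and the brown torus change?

-0.4

Before: roughly 4.0 units apart; after: 3.6. That's 0.4 units closer together.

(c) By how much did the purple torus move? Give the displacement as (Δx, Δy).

(0.4, 1.1)

From the two frames, the purple torus sits at roughly (5.1, 6.4) before and (5.5, 7.5) after.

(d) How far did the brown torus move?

2.1

The brown torus was near (14.3, 1.7) before and (15.1, 3.6) after, so it travelled √(0.8² + 1.9²) ≈ 2.1 units.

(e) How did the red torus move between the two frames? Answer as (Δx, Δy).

(0.4, 1.8)

From the two frames, the red torus sits at roughly (15.7, 3.9) before and (16.1, 5.7) after.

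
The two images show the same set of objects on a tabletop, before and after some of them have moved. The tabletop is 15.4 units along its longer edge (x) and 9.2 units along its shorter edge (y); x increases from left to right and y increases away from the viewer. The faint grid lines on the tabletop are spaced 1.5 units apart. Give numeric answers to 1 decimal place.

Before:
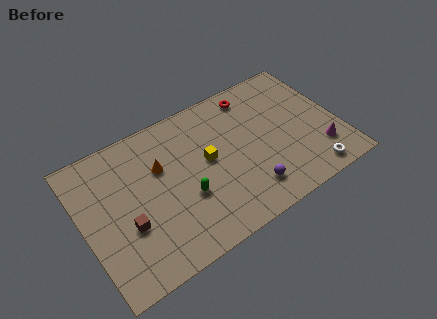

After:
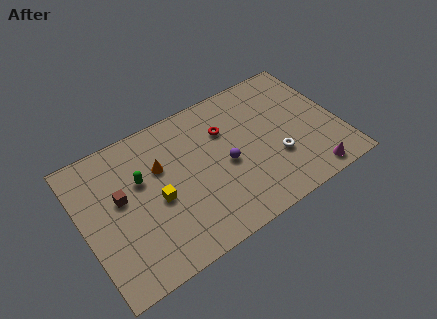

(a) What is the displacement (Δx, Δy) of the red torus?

(-2.0, -1.5)

The red torus started near (10.8, 7.9) and ended near (8.8, 6.4).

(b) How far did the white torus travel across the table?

2.7

The white torus moved from about (13.2, 1.1) to (11.4, 3.1), a distance of √(1.8² + 2.0²) ≈ 2.7.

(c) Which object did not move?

the orange cone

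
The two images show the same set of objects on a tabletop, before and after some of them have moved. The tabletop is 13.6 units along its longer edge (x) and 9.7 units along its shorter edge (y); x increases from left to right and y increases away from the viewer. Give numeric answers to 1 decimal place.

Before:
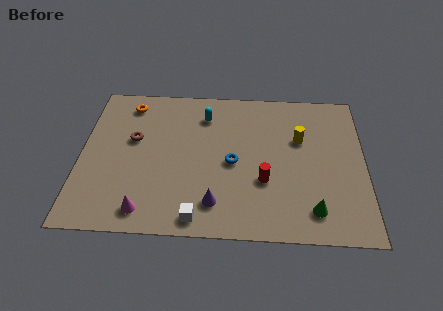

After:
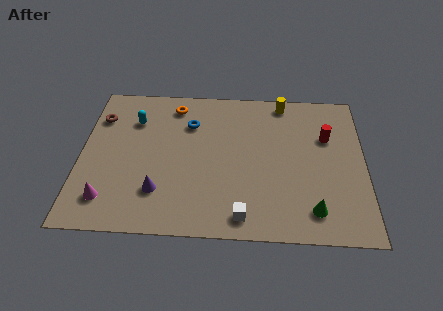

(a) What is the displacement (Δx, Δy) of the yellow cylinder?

(-0.8, 2.5)

The yellow cylinder was at about (10.5, 6.2) and moved to about (9.7, 8.7).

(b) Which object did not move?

the green cone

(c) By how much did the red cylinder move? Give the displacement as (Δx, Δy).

(3.0, 3.0)

The red cylinder was at about (8.8, 3.4) and moved to about (11.8, 6.4).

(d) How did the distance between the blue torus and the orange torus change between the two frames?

-4.9

Before: roughly 6.3 units apart; after: 1.4. That's 4.9 units closer together.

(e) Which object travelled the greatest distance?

the red cylinder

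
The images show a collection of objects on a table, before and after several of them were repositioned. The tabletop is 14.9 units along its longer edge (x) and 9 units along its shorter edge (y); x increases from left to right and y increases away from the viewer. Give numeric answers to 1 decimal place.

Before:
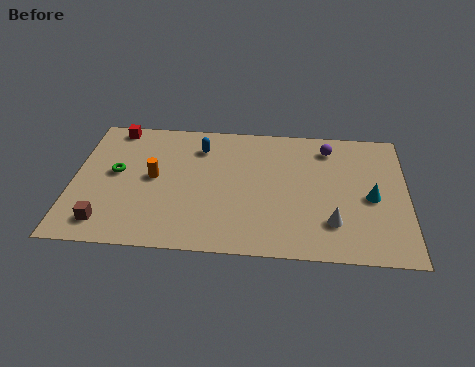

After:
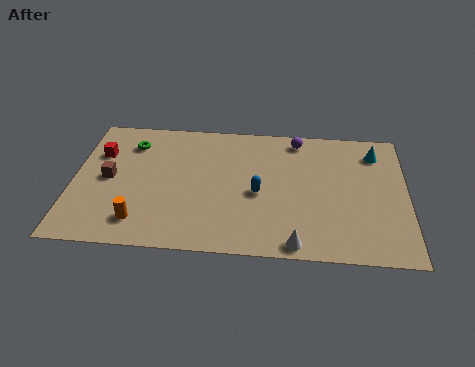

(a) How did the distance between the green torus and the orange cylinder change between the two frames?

+3.6

The distance was about 1.7 in the first image and 5.3 in the second, so they moved 3.6 units further apart.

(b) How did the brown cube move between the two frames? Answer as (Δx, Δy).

(0.0, 3.0)

From the two frames, the brown cube sits at roughly (1.6, 1.5) before and (1.6, 4.5) after.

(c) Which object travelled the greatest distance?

the blue capsule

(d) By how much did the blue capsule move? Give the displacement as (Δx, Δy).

(2.7, -3.0)

From the two frames, the blue capsule sits at roughly (5.6, 7.0) before and (8.3, 4.0) after.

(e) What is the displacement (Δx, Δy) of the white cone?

(-1.6, -1.5)

The white cone started near (11.6, 2.3) and ended near (10.0, 0.8).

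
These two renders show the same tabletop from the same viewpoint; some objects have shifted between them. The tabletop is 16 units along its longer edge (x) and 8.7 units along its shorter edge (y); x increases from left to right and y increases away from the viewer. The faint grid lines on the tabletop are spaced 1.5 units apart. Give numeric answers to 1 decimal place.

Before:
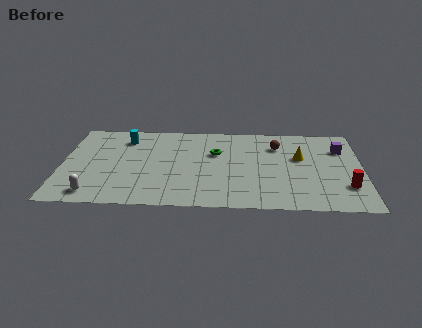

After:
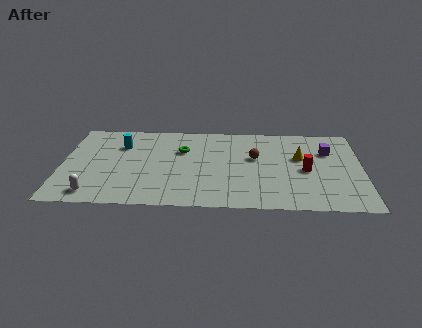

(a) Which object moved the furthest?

the red cylinder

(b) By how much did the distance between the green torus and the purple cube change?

+1.1

Before: roughly 6.7 units apart; after: 7.8. That's 1.1 units further apart.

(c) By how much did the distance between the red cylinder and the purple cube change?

-1.6

Before: roughly 3.9 units apart; after: 2.3. That's 1.6 units closer together.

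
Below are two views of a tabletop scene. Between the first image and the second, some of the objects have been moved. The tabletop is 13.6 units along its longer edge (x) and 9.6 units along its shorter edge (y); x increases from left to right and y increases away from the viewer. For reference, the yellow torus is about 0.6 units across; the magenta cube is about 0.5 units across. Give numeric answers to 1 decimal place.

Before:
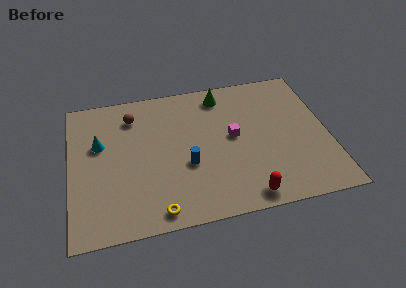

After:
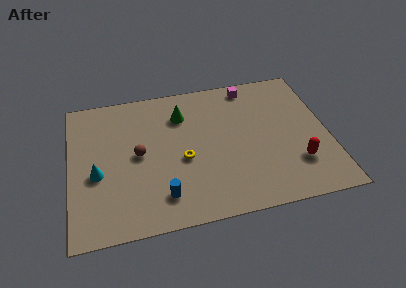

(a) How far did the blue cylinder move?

2.3

The blue cylinder was near (6.1, 3.7) before and (4.7, 1.9) after, so it travelled √(1.4² + 1.8²) ≈ 2.3 units.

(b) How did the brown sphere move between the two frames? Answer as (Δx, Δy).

(0.2, -2.7)

The brown sphere started near (3.4, 7.6) and ended near (3.6, 4.9).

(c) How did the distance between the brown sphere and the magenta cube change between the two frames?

+1.3

Before: roughly 5.8 units apart; after: 7.1. That's 1.3 units further apart.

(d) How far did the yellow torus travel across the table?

3.4

The yellow torus moved from about (4.4, 1.0) to (5.9, 4.1), a distance of √(1.5² + 3.1²) ≈ 3.4.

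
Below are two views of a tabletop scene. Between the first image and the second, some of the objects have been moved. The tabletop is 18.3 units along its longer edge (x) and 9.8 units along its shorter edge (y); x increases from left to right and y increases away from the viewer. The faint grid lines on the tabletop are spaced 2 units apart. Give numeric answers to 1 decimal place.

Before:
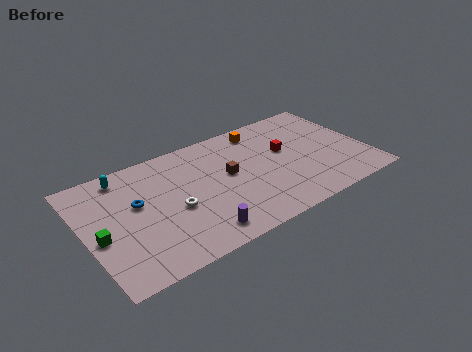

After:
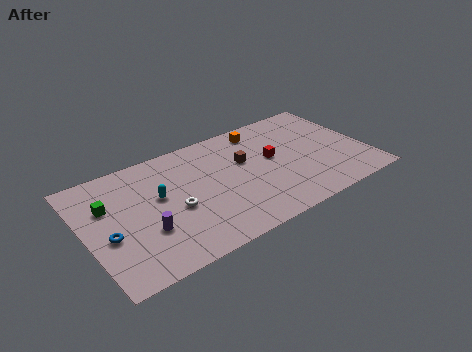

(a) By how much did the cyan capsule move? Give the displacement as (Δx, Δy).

(1.9, -2.8)

The cyan capsule started near (2.9, 8.5) and ended near (4.8, 5.7).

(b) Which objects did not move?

the white torus and the orange cube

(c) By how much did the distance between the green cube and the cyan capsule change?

-1.5

Before: roughly 4.8 units apart; after: 3.3. That's 1.5 units closer together.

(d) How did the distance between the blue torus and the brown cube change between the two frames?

+3.5

Before: roughly 5.9 units apart; after: 9.4. That's 3.5 units further apart.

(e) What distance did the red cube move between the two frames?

0.9

The red cube moved from about (13.2, 5.8) to (12.3, 5.5), a distance of √(0.9² + 0.3²) ≈ 0.9.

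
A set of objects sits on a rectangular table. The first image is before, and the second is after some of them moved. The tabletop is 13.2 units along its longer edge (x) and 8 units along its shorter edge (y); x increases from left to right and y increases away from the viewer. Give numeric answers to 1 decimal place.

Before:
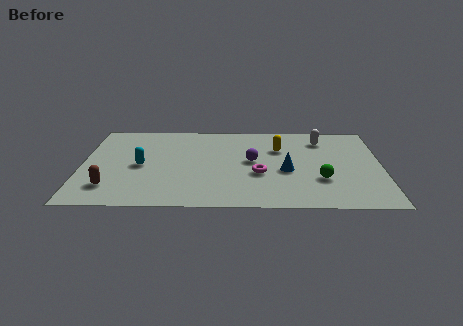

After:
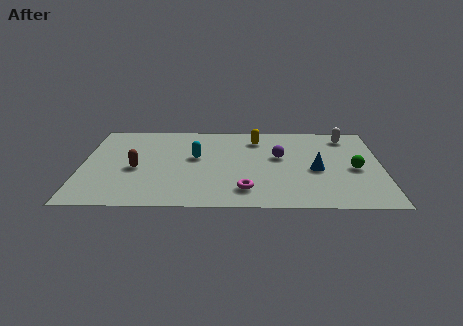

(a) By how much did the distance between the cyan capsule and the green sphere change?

-0.9

They were about 8.0 units apart before and 7.1 after — 0.9 units closer together.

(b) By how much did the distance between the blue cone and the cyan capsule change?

-1.0

The distance was about 6.4 in the first image and 5.4 in the second, so they moved 1.0 units closer together.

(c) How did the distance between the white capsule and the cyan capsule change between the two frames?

-1.4

The distance was about 8.4 in the first image and 7.0 in the second, so they moved 1.4 units closer together.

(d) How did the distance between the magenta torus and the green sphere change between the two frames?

+2.5

The distance was about 2.7 in the first image and 5.2 in the second, so they moved 2.5 units further apart.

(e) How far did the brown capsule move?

2.0

From (1.3, 1.8) to (2.4, 3.5), the brown capsule covered √(1.1² + 1.7²) ≈ 2.0 units.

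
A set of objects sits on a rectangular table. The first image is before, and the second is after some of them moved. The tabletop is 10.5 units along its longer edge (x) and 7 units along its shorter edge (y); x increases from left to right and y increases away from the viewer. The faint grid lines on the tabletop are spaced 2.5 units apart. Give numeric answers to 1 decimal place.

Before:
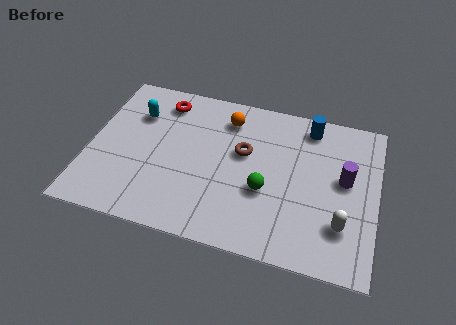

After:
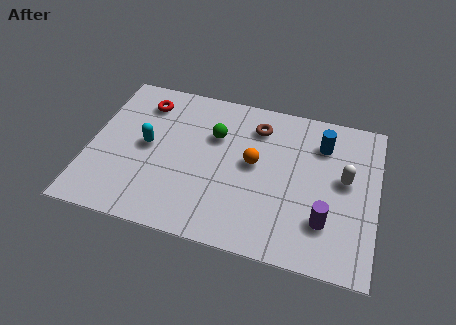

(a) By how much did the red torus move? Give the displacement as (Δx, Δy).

(-0.7, -0.2)

The red torus started near (2.5, 5.8) and ended near (1.8, 5.6).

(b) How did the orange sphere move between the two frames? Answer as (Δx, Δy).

(1.1, -1.8)

From the two frames, the orange sphere sits at roughly (4.9, 5.6) before and (6.0, 3.8) after.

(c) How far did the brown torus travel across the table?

1.4

The brown torus was near (5.6, 4.2) before and (6.0, 5.5) after, so it travelled √(0.4² + 1.3²) ≈ 1.4 units.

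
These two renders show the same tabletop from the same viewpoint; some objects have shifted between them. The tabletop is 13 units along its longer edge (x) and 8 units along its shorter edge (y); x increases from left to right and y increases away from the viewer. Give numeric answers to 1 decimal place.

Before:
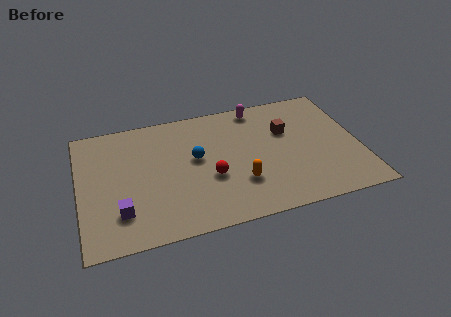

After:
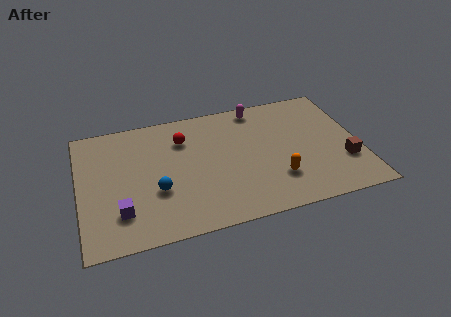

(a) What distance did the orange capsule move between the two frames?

1.7

The orange capsule was near (7.3, 2.4) before and (9.0, 2.2) after, so it travelled √(1.7² + 0.2²) ≈ 1.7 units.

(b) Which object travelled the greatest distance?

the brown cube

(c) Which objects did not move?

the purple cube and the magenta capsule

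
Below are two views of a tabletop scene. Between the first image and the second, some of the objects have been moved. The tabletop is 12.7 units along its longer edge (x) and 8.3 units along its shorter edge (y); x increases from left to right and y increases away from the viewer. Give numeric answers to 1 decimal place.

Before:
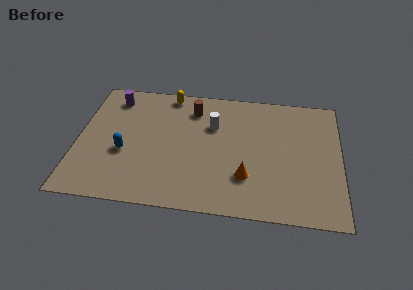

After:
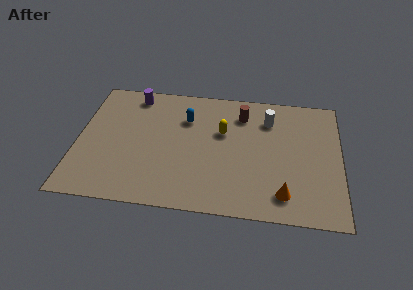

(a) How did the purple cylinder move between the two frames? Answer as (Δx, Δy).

(1.0, 0.3)

From the two frames, the purple cylinder sits at roughly (1.6, 6.9) before and (2.6, 7.2) after.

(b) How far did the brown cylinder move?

2.4

The brown cylinder moved from about (5.5, 6.6) to (7.9, 6.5), a distance of √(2.4² + 0.1²) ≈ 2.4.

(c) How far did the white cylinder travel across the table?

2.8

The white cylinder was near (6.5, 5.6) before and (9.2, 6.3) after, so it travelled √(2.7² + 0.7²) ≈ 2.8 units.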